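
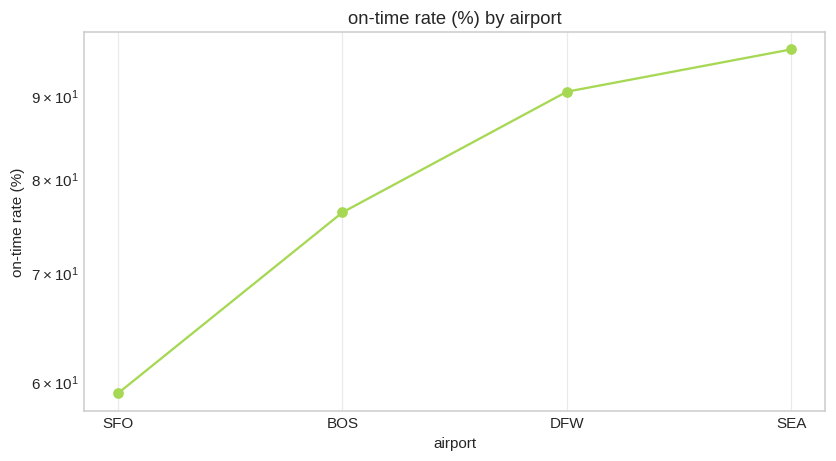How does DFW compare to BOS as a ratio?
DFW ≈ 90, BOS ≈ 75; 90/75 ≈ 1.2.

≈ 1.2×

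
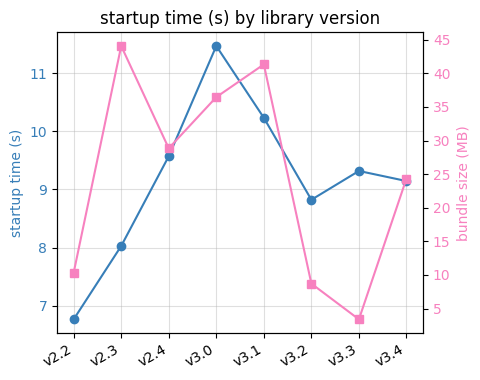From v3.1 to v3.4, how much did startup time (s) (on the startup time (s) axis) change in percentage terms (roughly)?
v3.1 ≈ 10.0, v3.4 ≈ 9.0; (9.0 − 10.0) / 10.0 ≈ -10%.

≈ -10%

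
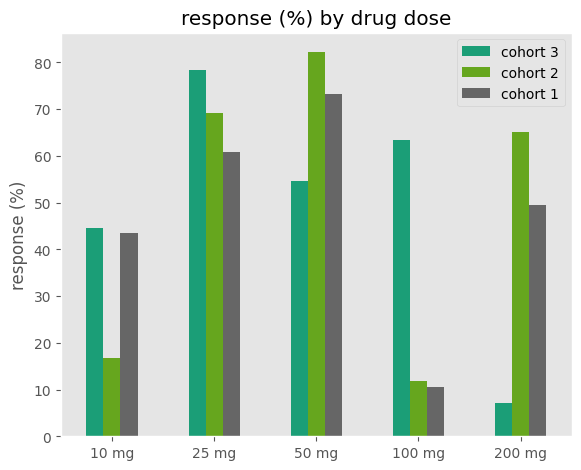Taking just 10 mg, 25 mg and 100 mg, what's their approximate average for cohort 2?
(20 + 70 + 10) / 3 ≈ 33.

≈ 33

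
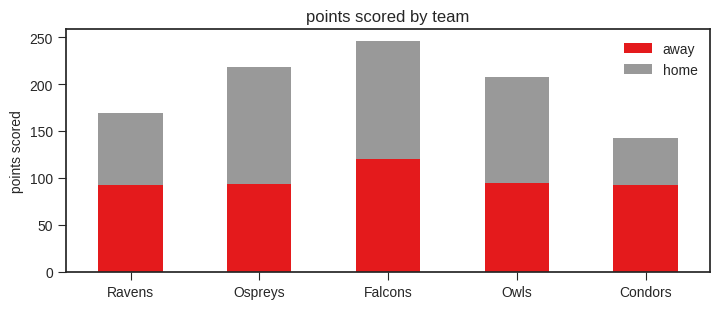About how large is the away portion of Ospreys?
≈ 100

away top ≈ 100, bottom ≈ 0; segment ≈ 100.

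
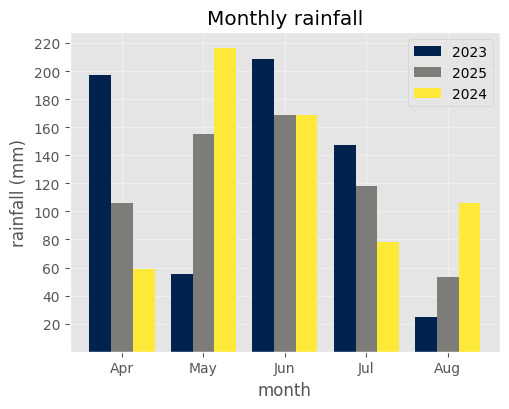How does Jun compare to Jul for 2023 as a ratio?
Jun ≈ 200, Jul ≈ 140; 200/140 ≈ 1.43.

≈ 1.43×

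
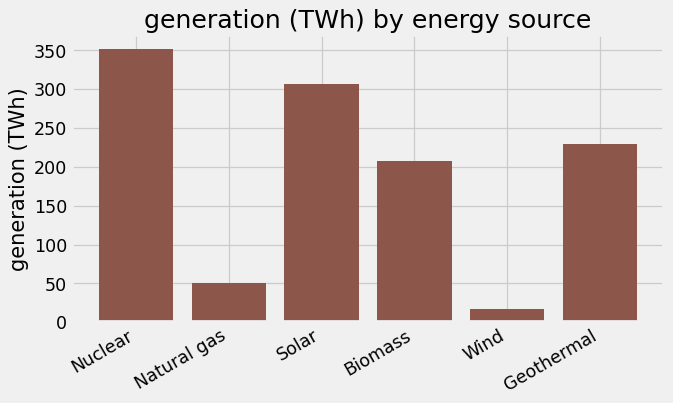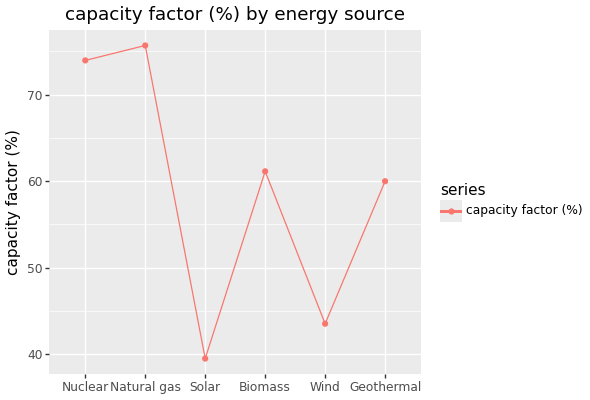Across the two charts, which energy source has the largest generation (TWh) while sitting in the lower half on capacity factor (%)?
Solar

Chart 2 median capacity factor (%) ≈ 60; below-median energy sources: Solar, Wind, Geothermal. Among those, Solar has the highest generation (TWh) (≈ 300).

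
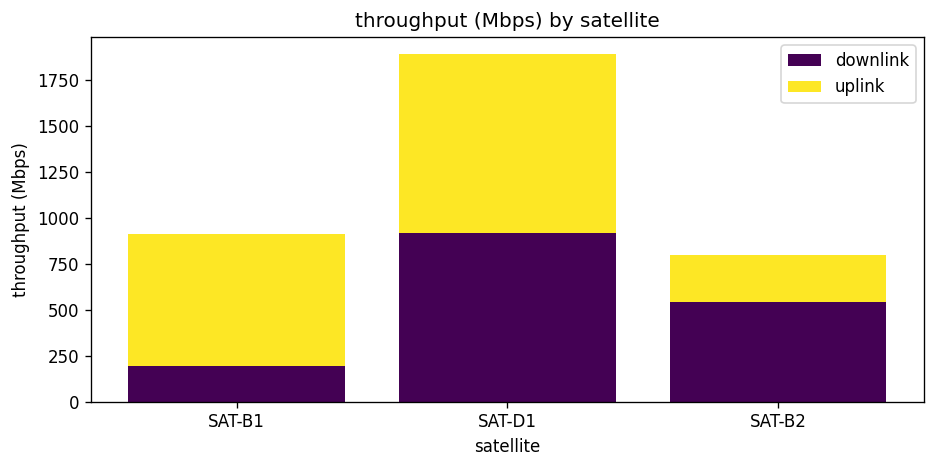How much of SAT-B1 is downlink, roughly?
≈ 200

downlink top ≈ 200, bottom ≈ 0; segment ≈ 200.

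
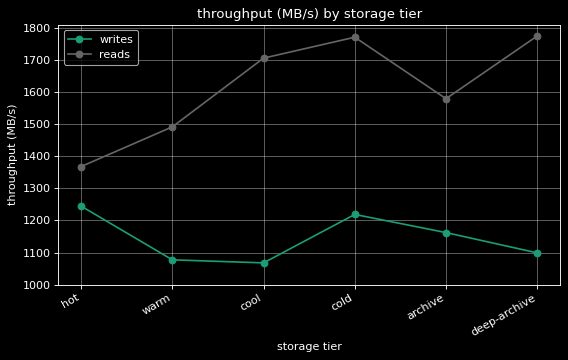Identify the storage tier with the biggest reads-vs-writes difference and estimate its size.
deep-archive, ≈ 700 MB/s

deep-archive: reads ≈ 1800, writes ≈ 1100 → gap ≈ 700. Next-largest (cool) is only ≈ 600.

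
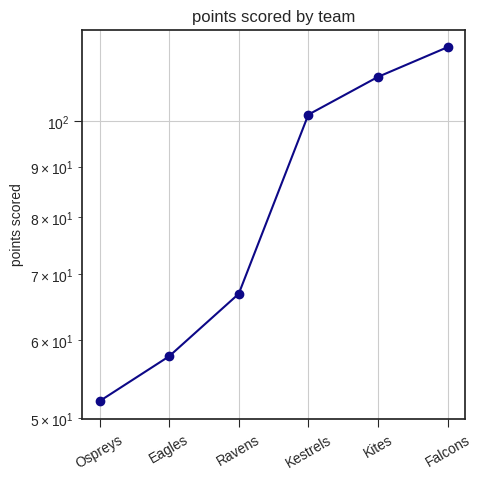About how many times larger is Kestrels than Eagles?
Kestrels ≈ 100, Eagles ≈ 60; 100/60 ≈ 1.67.

≈ 1.67×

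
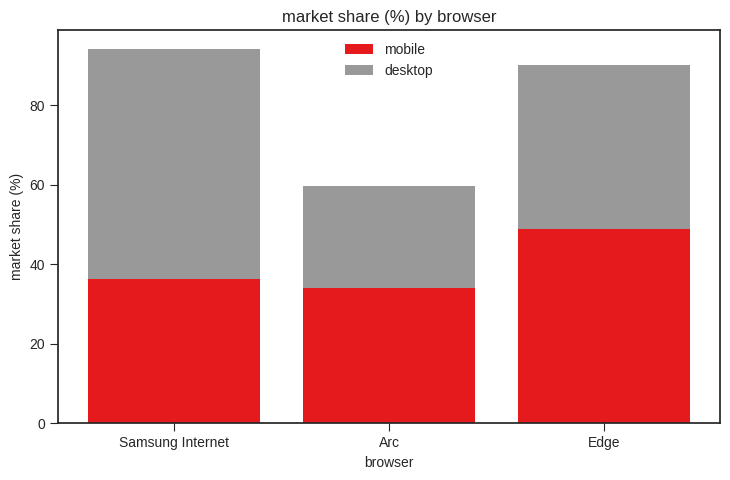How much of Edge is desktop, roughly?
≈ 40

desktop top ≈ 90, bottom ≈ 50; segment ≈ 40.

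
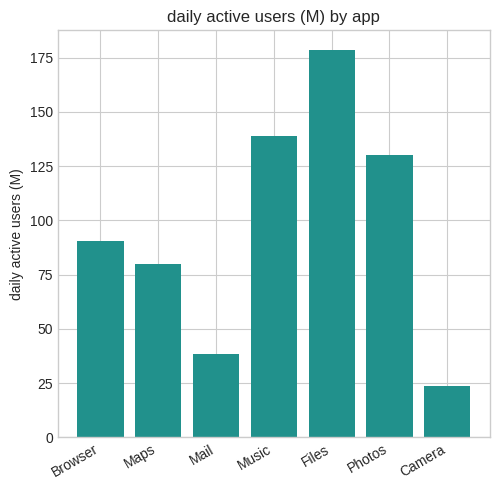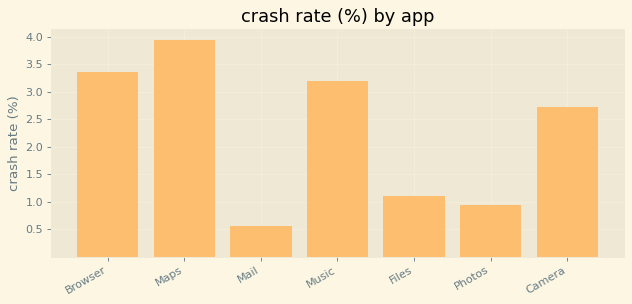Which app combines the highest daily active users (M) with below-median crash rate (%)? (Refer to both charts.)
Chart 2 median crash rate (%) ≈ 2.5; below-median apps: Mail, Files, Photos. Among those, Files has the highest daily active users (M) (≈ 180).

Files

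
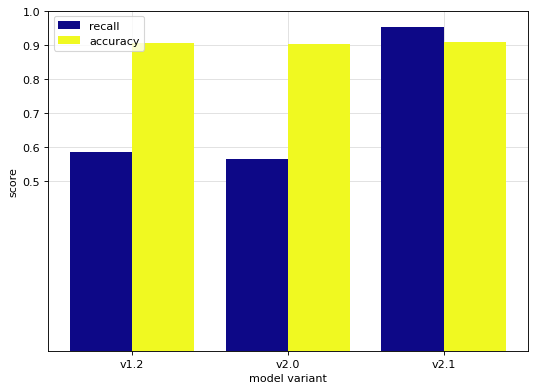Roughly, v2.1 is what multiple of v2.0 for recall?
v2.1 ≈ 1.0, v2.0 ≈ 0.6; 1.0/0.6 ≈ 1.67.

≈ 1.67×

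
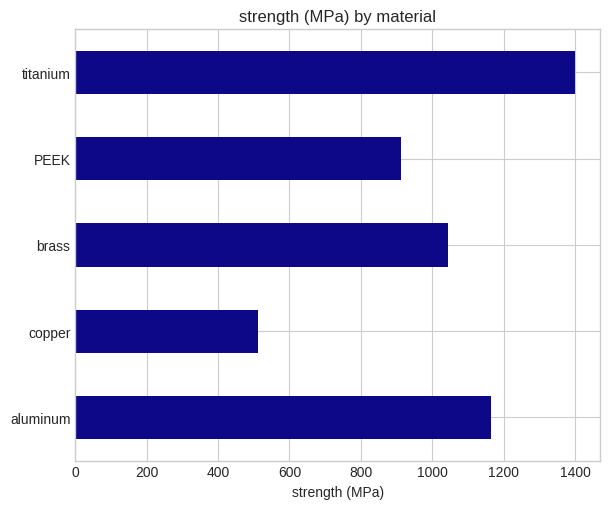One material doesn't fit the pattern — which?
copper

copper ≈ 600; the rest sit between ≈ 1000 and ≈ 1400.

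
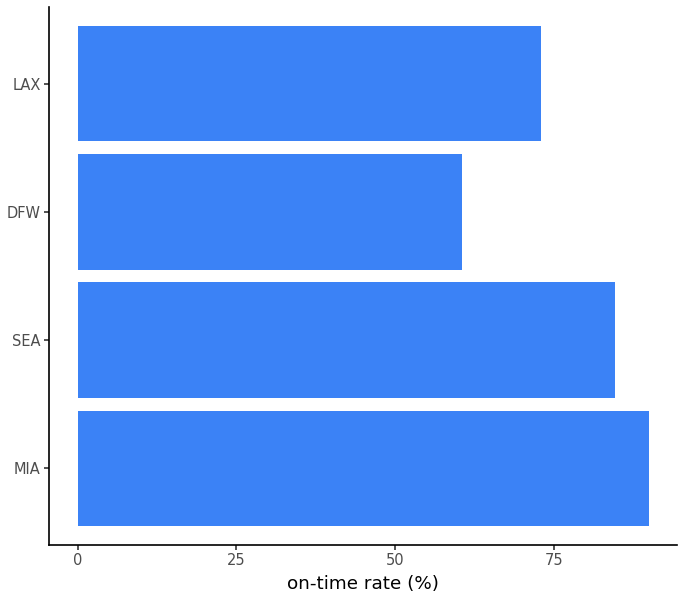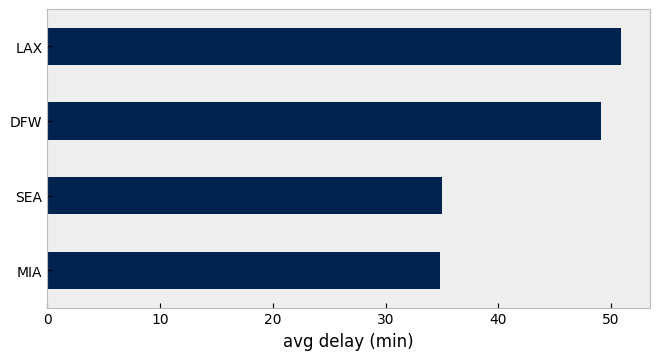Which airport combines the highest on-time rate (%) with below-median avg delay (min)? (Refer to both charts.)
Chart 2 median avg delay (min) ≈ 40; below-median airports: MIA, SEA. Among those, MIA has the highest on-time rate (%) (≈ 90).

MIA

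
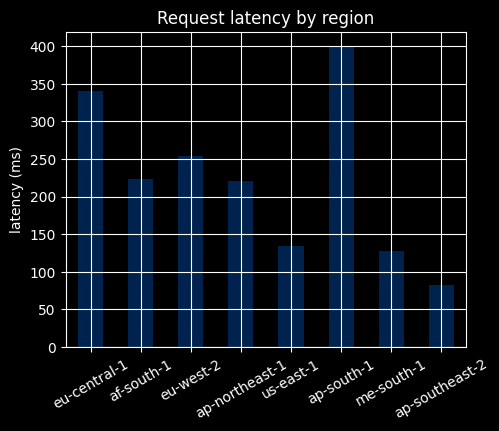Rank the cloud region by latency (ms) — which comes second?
Top 3: ap-south-1 ≈ 400, eu-central-1 ≈ 350, eu-west-2 ≈ 250.

eu-central-1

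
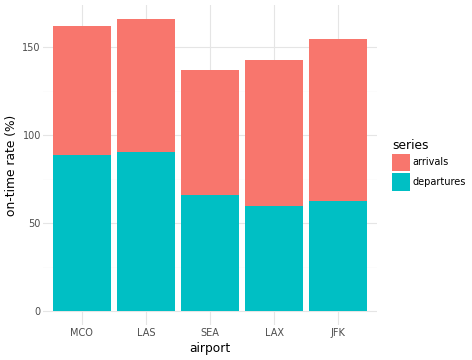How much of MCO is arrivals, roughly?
≈ 80

arrivals top ≈ 160, bottom ≈ 80; segment ≈ 80.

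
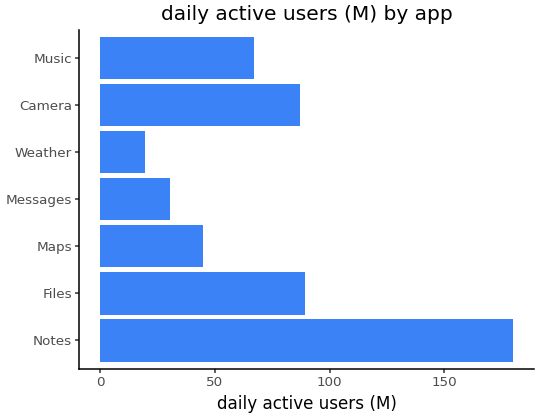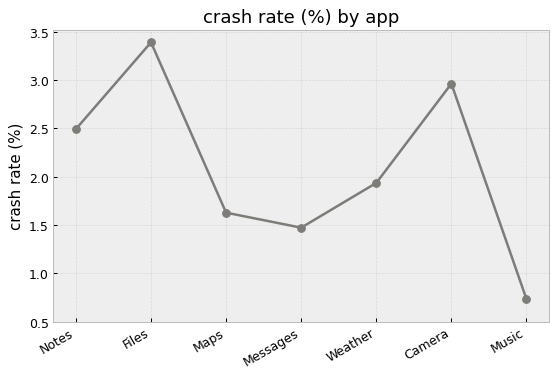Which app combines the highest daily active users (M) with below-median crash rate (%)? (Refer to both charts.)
Music

Chart 2 median crash rate (%) ≈ 2; below-median apps: Maps, Messages, Music. Among those, Music has the highest daily active users (M) (≈ 60).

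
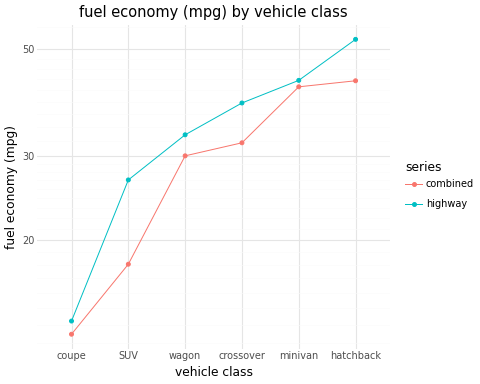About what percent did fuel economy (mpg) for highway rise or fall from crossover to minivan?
crossover ≈ 40, minivan ≈ 45; (45 − 40) / 40 ≈ +12.5%.

≈ +12.5%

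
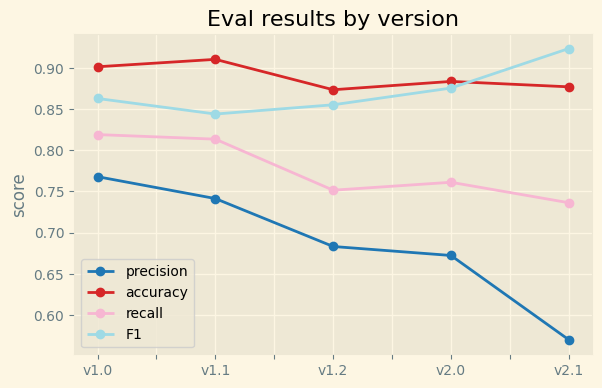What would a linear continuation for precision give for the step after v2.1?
≈ 0.475

Last three: 0.70, 0.65, 0.55 → slope ≈ -0.075/step → next ≈ 0.475.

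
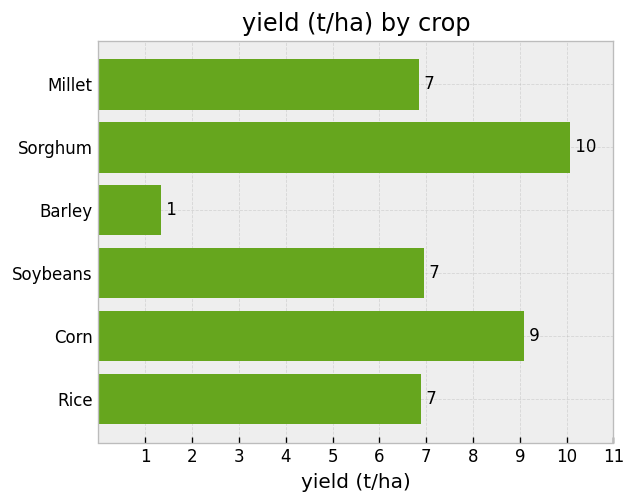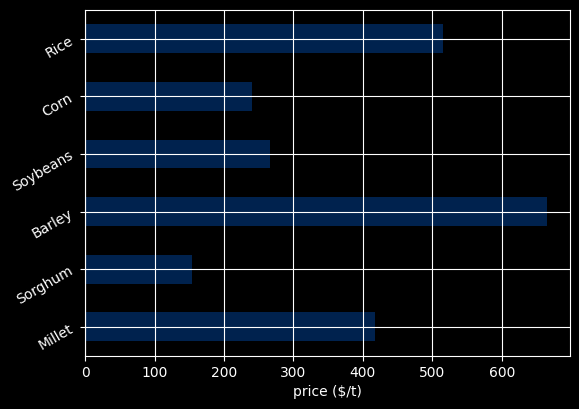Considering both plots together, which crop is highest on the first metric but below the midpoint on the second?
Sorghum

Chart 2 median price ($/t) ≈ 300; below-median crops: Sorghum, Soybeans, Corn. Among those, Sorghum has the highest yield (t/ha) (≈ 10).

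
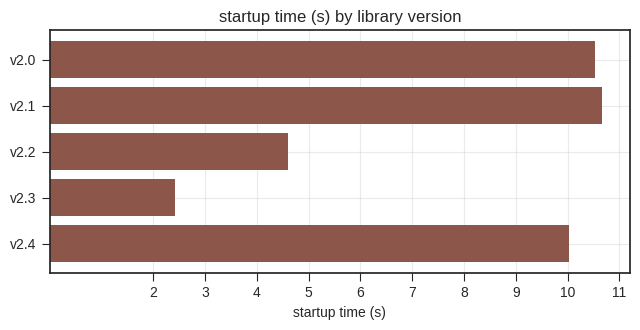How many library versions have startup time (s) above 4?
4

Above 4: v2.0, v2.1, v2.2, v2.4.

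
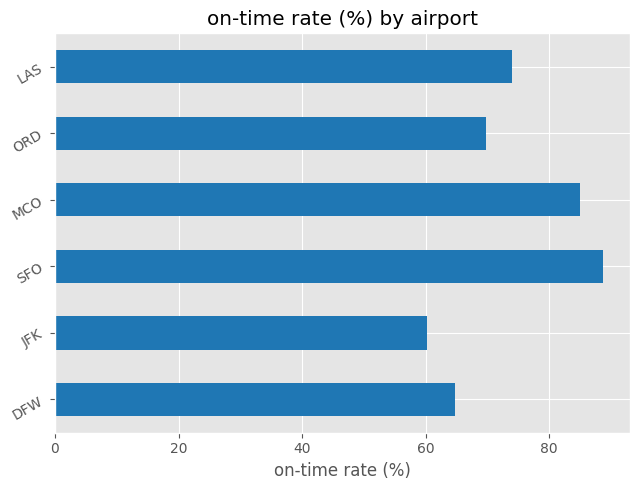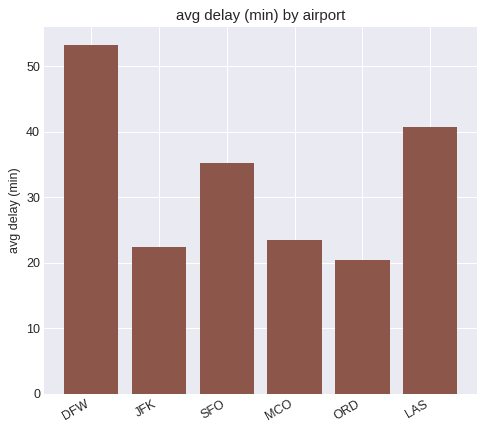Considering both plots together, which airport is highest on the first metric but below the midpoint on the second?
MCO

Chart 2 median avg delay (min) ≈ 30; below-median airports: JFK, MCO, ORD. Among those, MCO has the highest on-time rate (%) (≈ 80).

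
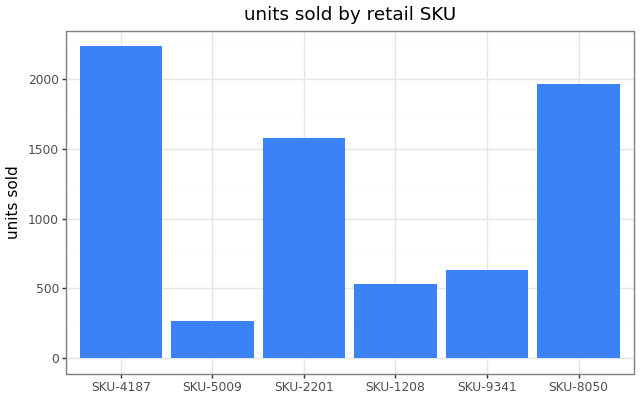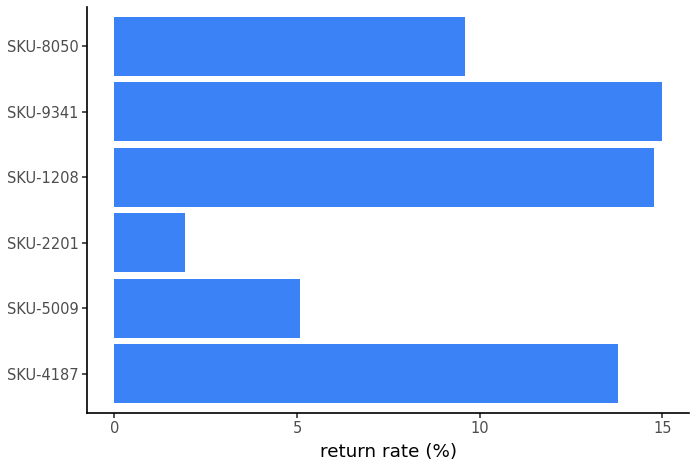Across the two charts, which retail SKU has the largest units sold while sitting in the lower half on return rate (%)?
Chart 2 median return rate (%) ≈ 12; below-median retail SKUs: SKU-5009, SKU-2201, SKU-8050. Among those, SKU-8050 has the highest units sold (≈ 2000).

SKU-8050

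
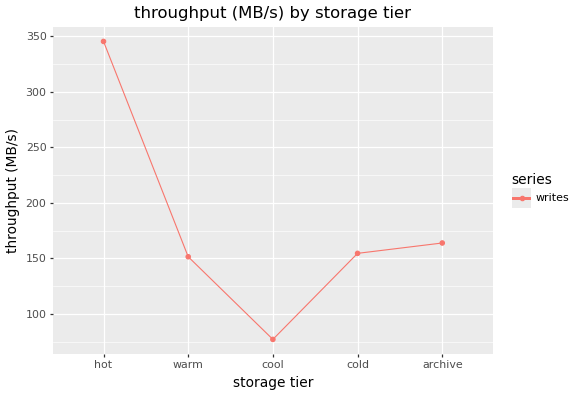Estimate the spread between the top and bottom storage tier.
≈ 275

Max hot ≈ 350, min cool ≈ 75; range ≈ 275.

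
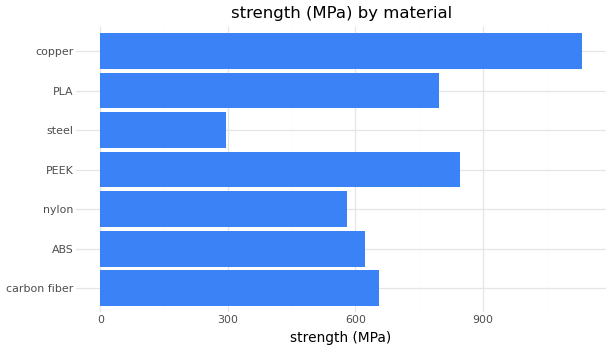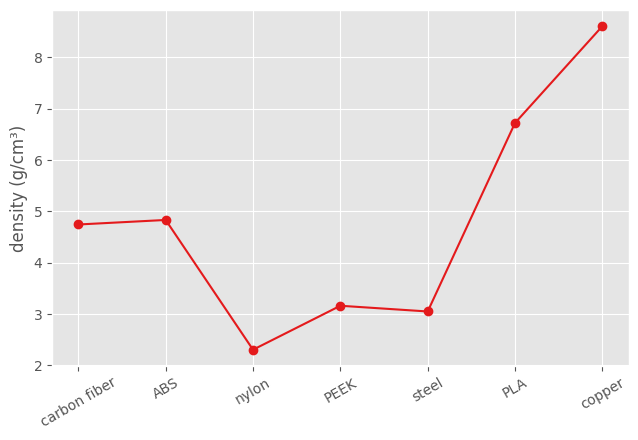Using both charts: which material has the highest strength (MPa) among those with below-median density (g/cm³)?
PEEK

Chart 2 median density (g/cm³) ≈ 5; below-median materials: nylon, PEEK, steel. Among those, PEEK has the highest strength (MPa) (≈ 800).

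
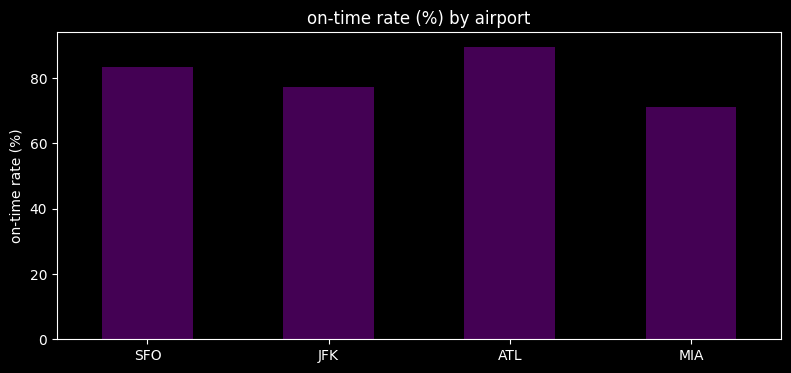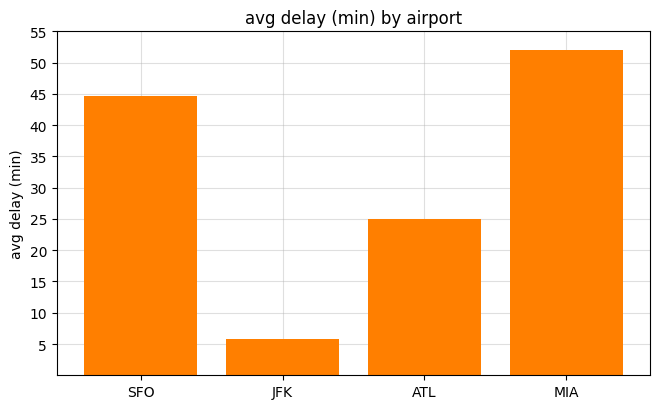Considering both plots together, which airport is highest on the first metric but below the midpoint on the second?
ATL

Chart 2 median avg delay (min) ≈ 35; below-median airports: JFK, ATL. Among those, ATL has the highest on-time rate (%) (≈ 90).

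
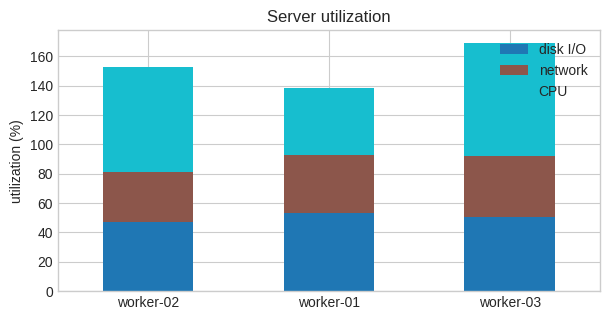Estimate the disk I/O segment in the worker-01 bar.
≈ 60

disk I/O top ≈ 60, bottom ≈ 0; segment ≈ 60.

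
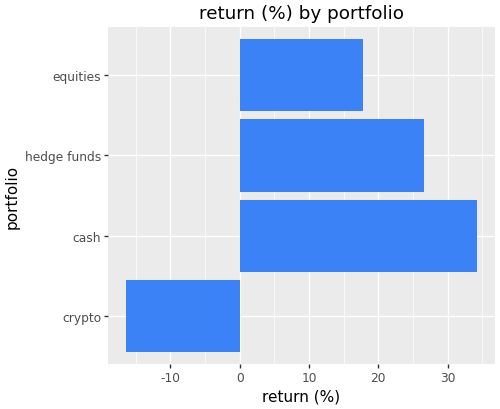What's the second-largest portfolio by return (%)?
hedge funds

Top 3: cash ≈ 35, hedge funds ≈ 25, equities ≈ 20.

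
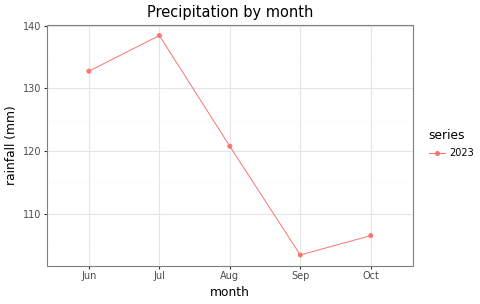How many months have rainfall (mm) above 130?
Above 130: Jun, Jul.

2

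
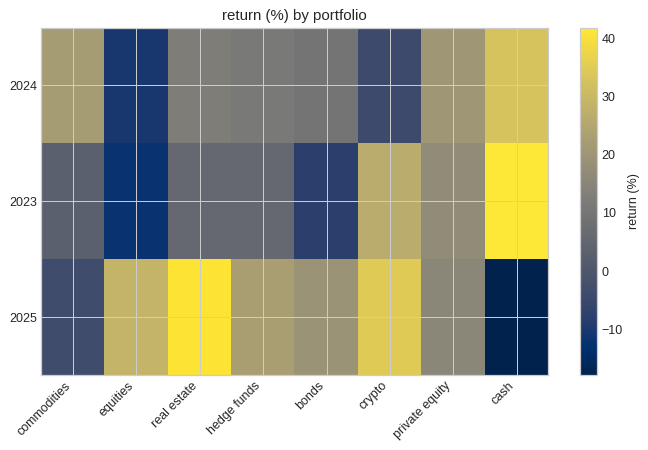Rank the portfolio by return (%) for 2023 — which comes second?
crypto

Top 3 for 2023: cash ≈ 40, crypto ≈ 25, private equity ≈ 15.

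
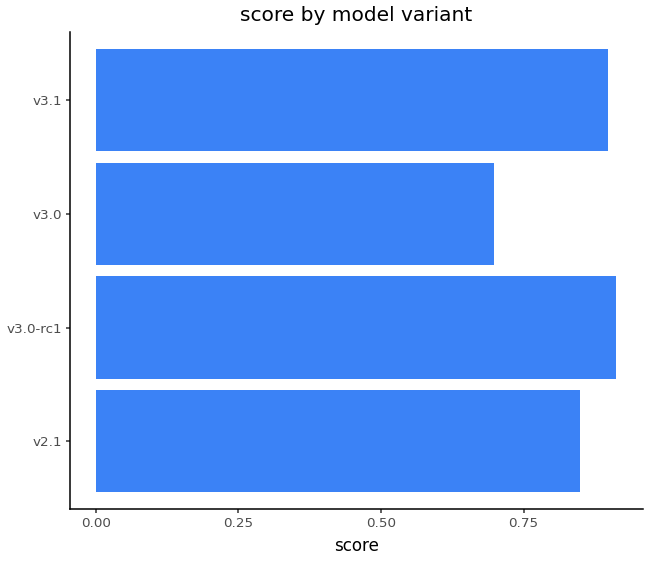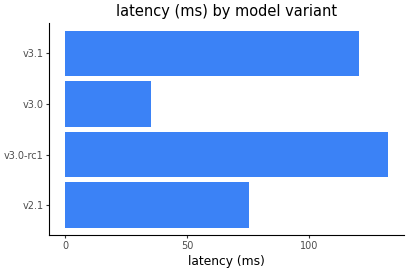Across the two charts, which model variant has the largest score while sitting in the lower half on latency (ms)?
v2.1

Chart 2 median latency (ms) ≈ 100; below-median model variants: v2.1, v3.0. Among those, v2.1 has the highest score (≈ 0.8).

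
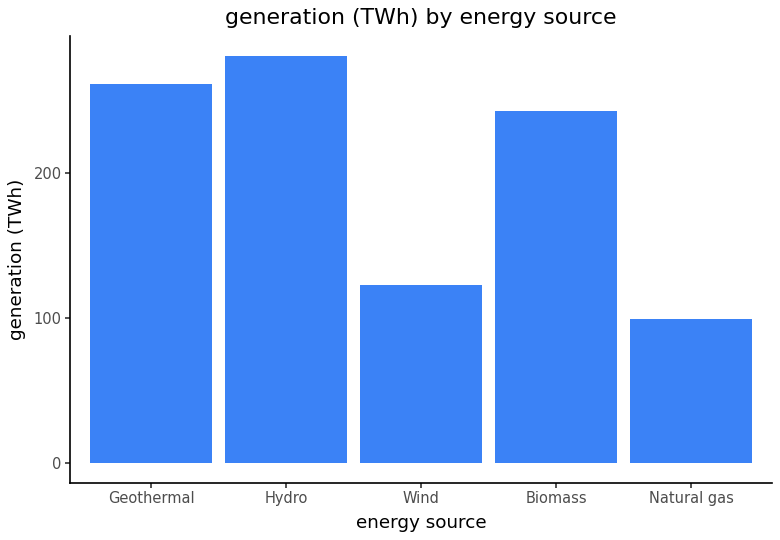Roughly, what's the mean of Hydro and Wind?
≈ 200

(275 + 125) / 2 ≈ 200.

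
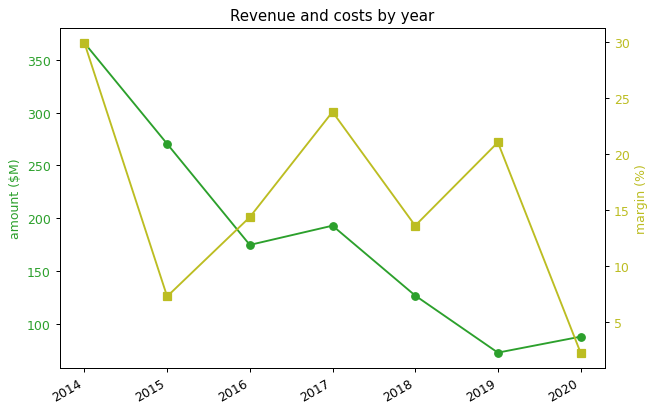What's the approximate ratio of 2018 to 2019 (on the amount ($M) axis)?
≈ 1.67×

2018 ≈ 125, 2019 ≈ 75; 125/75 ≈ 1.67.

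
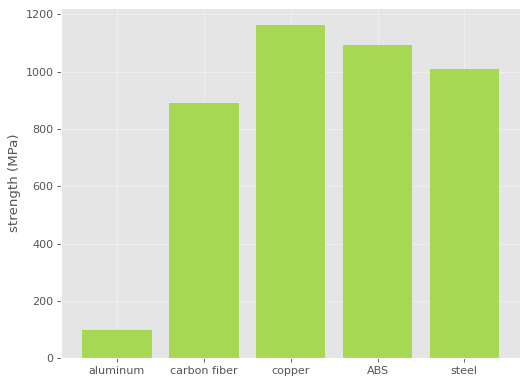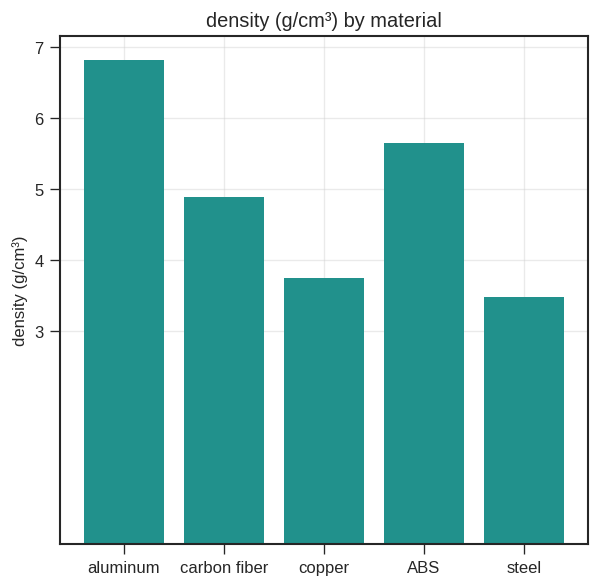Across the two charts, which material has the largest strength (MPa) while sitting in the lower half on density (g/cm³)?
Chart 2 median density (g/cm³) ≈ 5; below-median materials: copper, steel. Among those, copper has the highest strength (MPa) (≈ 1200).

copper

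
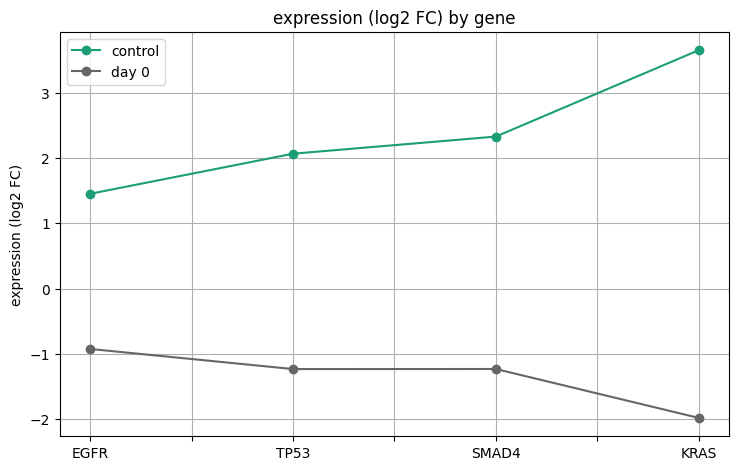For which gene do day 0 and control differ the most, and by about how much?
KRAS: day 0 ≈ -2.0, control ≈ 3.5 → gap ≈ 5.5. Next-largest (SMAD4) is only ≈ 3.5.

KRAS, ≈ 5.5 log2 FC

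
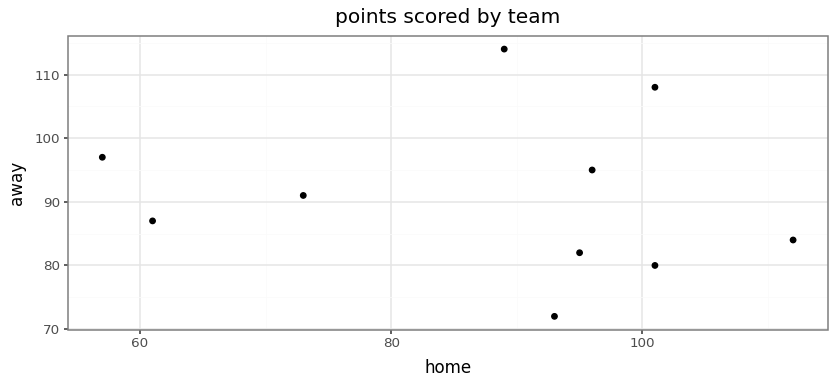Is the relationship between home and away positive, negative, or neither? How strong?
no clear correlation

Points are roughly uncorrelated; weak (|r| ≈ 0.1).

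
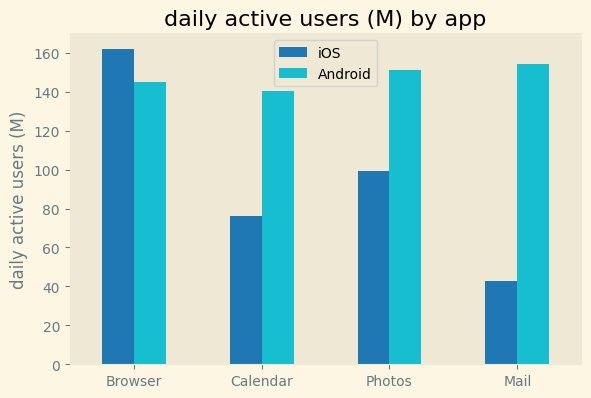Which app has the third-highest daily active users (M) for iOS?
Top 4 for iOS: Browser ≈ 160, Photos ≈ 100, Calendar ≈ 80, Mail ≈ 40.

Calendar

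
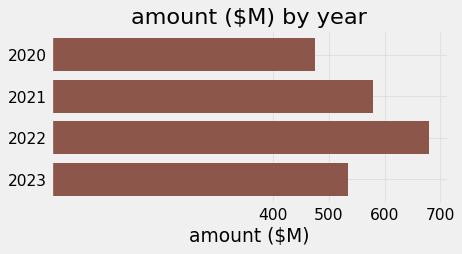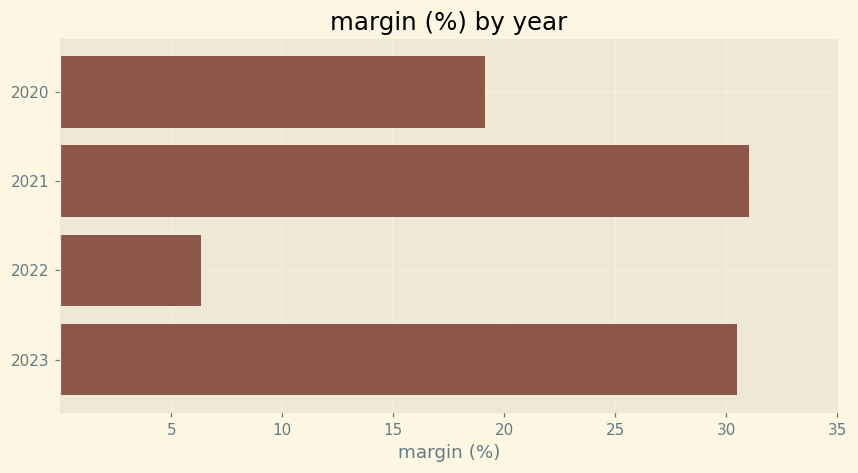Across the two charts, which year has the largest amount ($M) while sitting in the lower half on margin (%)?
Chart 2 median margin (%) ≈ 25; below-median years: 2020, 2022. Among those, 2022 has the highest amount ($M) (≈ 700).

2022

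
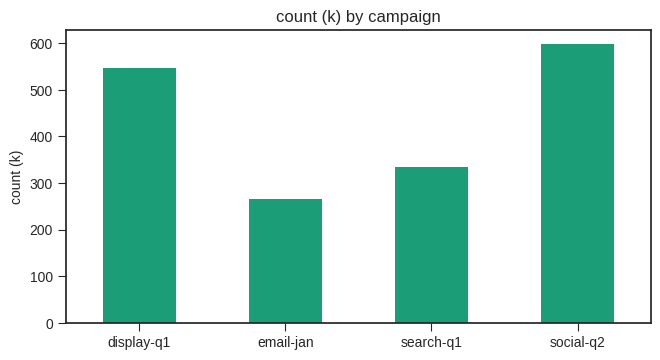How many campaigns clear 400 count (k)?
2

Above 400: display-q1, social-q2.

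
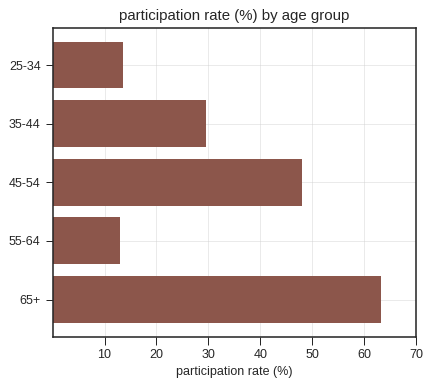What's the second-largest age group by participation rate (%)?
45-54

Top 3: 65+ ≈ 60, 45-54 ≈ 50, 35-44 ≈ 30.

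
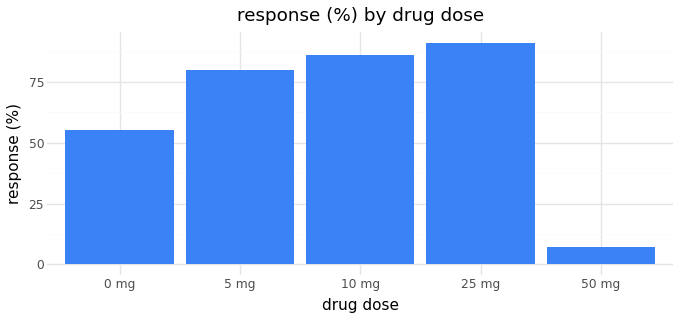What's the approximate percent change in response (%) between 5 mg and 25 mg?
≈ +12.5%

5 mg ≈ 80, 25 mg ≈ 90; (90 − 80) / 80 ≈ +12.5%.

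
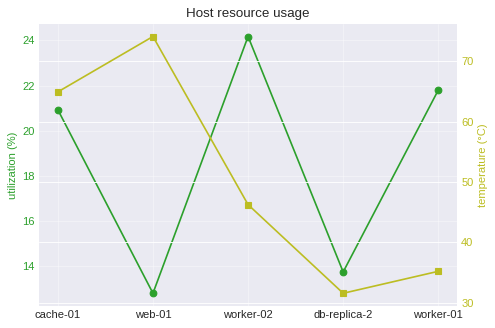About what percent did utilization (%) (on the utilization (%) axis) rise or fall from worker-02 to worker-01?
worker-02 ≈ 24, worker-01 ≈ 22; (22 − 24) / 24 ≈ -8.3%.

≈ -8.3%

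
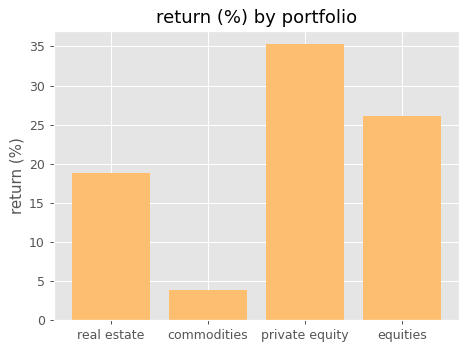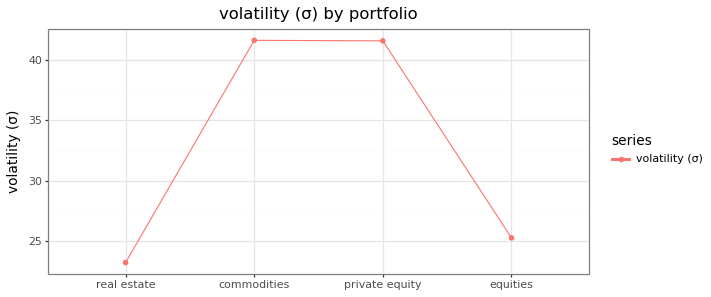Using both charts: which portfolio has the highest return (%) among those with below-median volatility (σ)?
Chart 2 median volatility (σ) ≈ 35; below-median portfolios: real estate, equities. Among those, equities has the highest return (%) (≈ 25).

equities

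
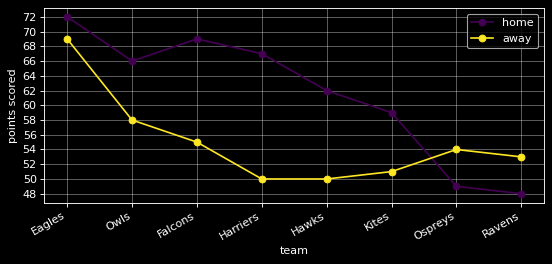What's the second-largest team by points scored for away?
Owls

Top 3 for away: Eagles ≈ 68, Owls ≈ 58, Falcons ≈ 56.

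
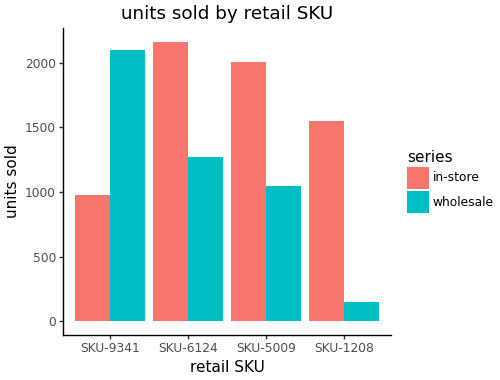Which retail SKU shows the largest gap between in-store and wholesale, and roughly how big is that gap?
SKU-1208: in-store ≈ 1600, wholesale ≈ 200 → gap ≈ 1400. Next-largest (SKU-9341) is only ≈ 1000.

SKU-1208, ≈ 1400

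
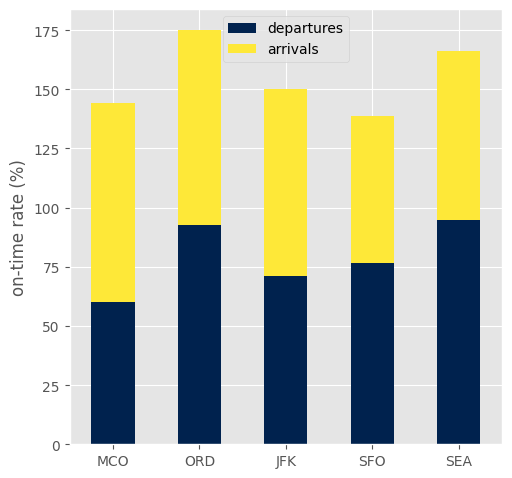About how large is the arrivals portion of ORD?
≈ 80

arrivals top ≈ 180, bottom ≈ 100; segment ≈ 80.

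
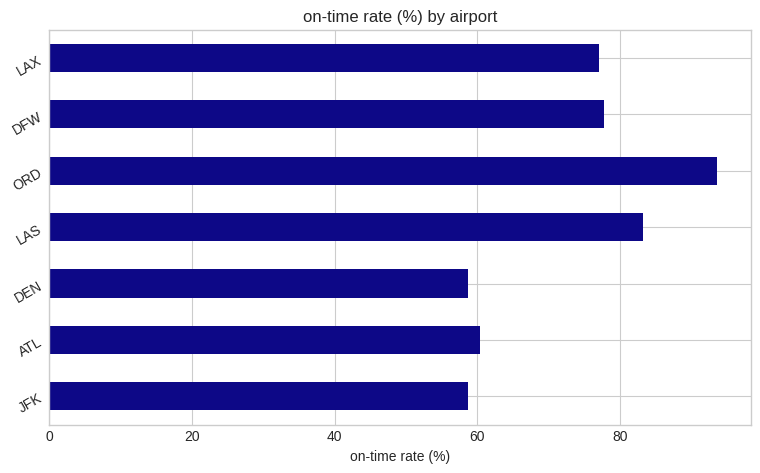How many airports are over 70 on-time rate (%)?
4

Above 70: LAS, ORD, DFW, LAX.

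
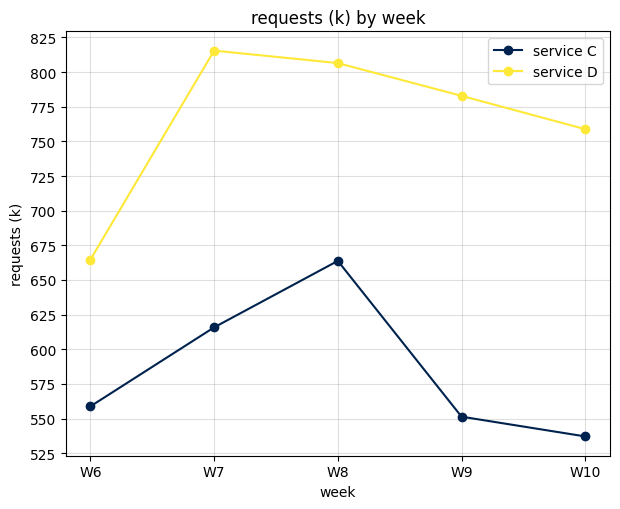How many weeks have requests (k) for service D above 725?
Above 725: W7, W8, W9, W10.

4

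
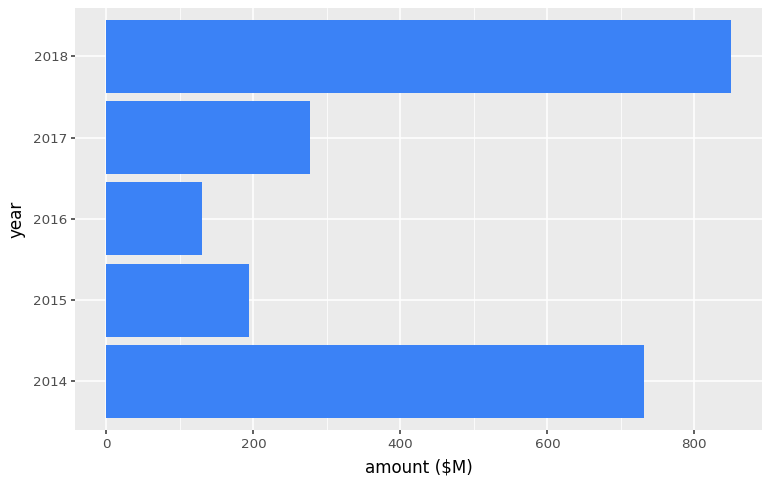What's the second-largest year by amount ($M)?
2014

Top 3: 2018 ≈ 900, 2014 ≈ 700, 2017 ≈ 300.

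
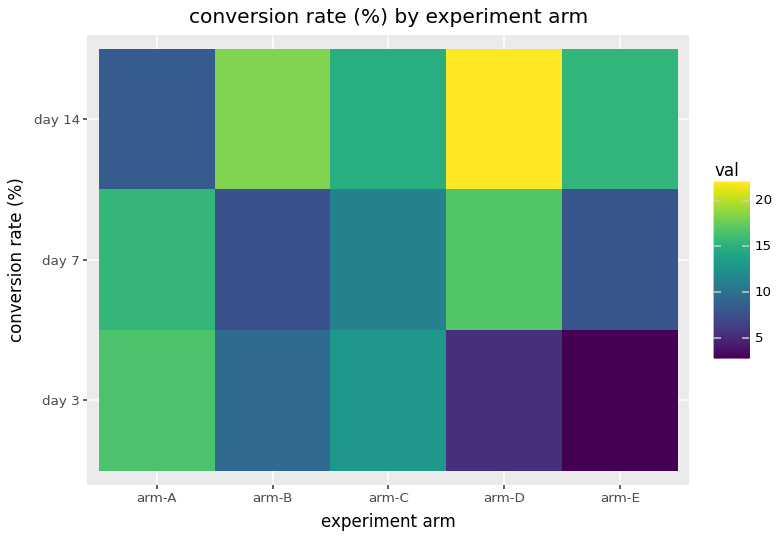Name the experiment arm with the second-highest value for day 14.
arm-B

Top 3 for day 14: arm-D ≈ 22, arm-B ≈ 18, arm-E ≈ 16.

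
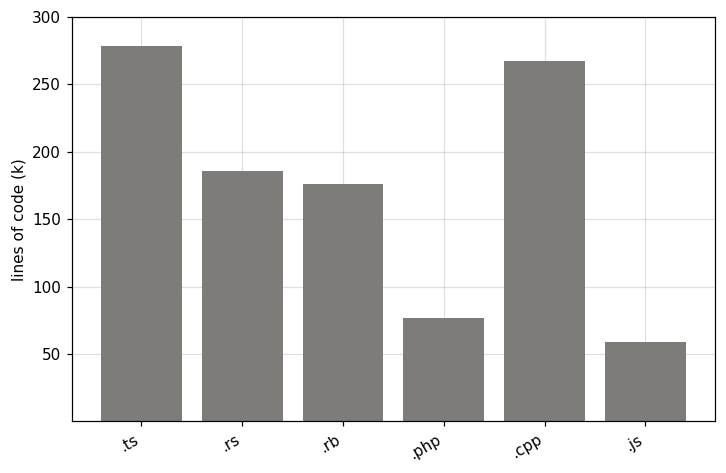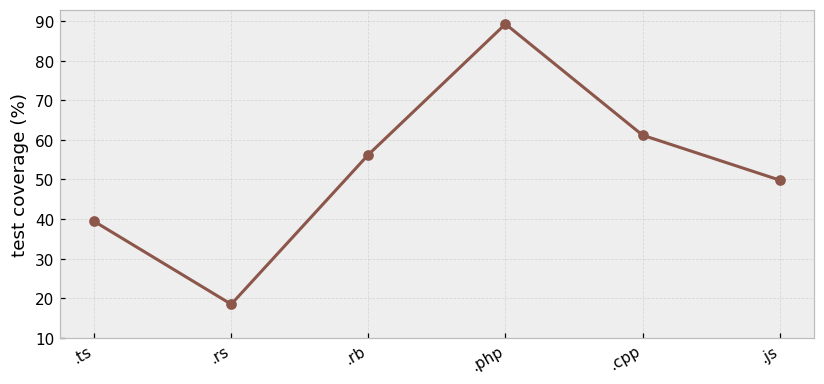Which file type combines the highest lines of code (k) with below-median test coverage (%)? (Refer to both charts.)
Chart 2 median test coverage (%) ≈ 50; below-median file types: .ts, .rs, .js. Among those, .ts has the highest lines of code (k) (≈ 300).

.ts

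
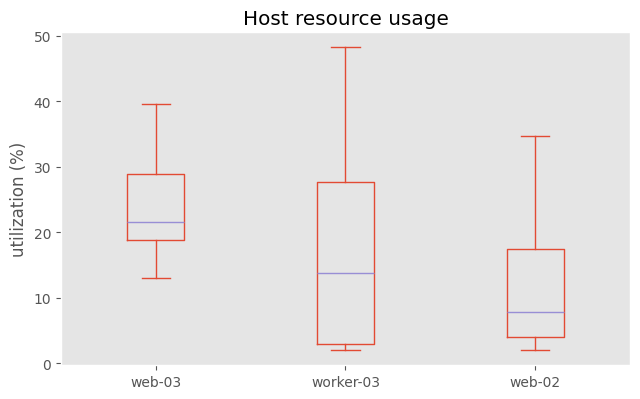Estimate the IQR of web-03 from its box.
Q3 ≈ 28, Q1 ≈ 18; IQR ≈ 10.

≈ 10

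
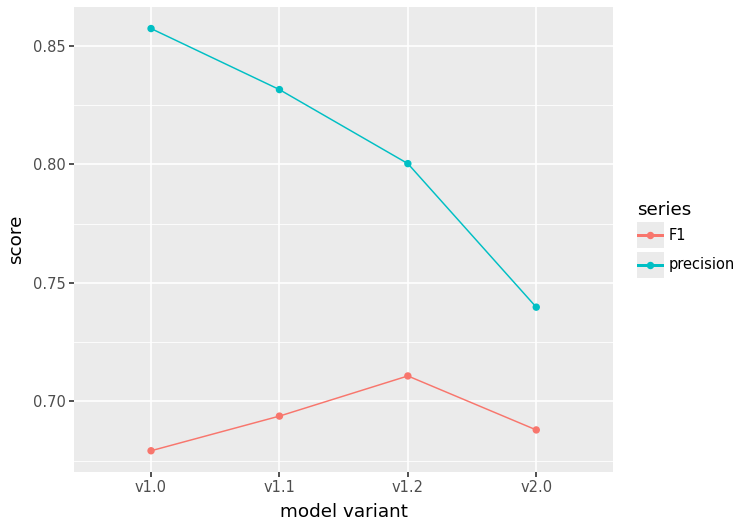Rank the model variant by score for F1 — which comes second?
Top 3 for F1: v1.2 ≈ 0.72, v1.1 ≈ 0.70, v2.0 ≈ 0.68.

v1.1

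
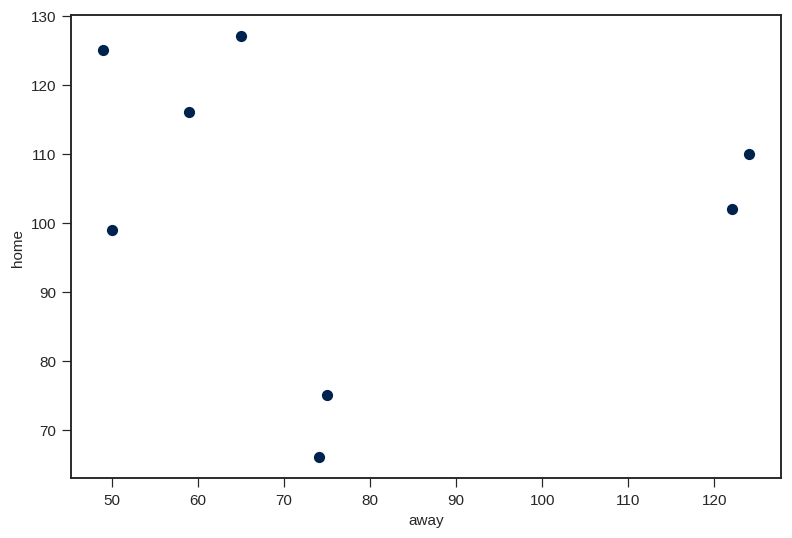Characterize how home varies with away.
no clear correlation

Points are roughly uncorrelated; weak (|r| ≈ 0.1).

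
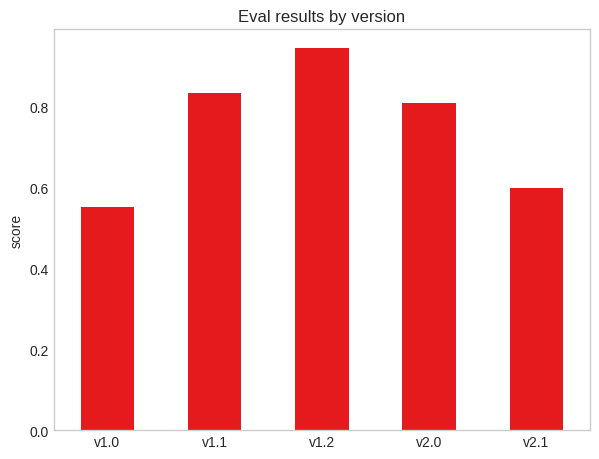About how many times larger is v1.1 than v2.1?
v1.1 ≈ 0.8, v2.1 ≈ 0.6; 0.8/0.6 ≈ 1.33.

≈ 1.33×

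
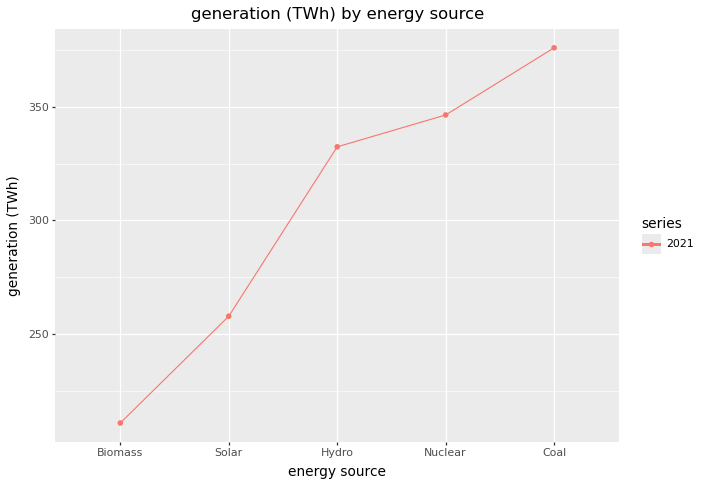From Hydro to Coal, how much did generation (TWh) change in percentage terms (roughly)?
≈ +11.8%

Hydro ≈ 340, Coal ≈ 380; (380 − 340) / 340 ≈ +11.8%.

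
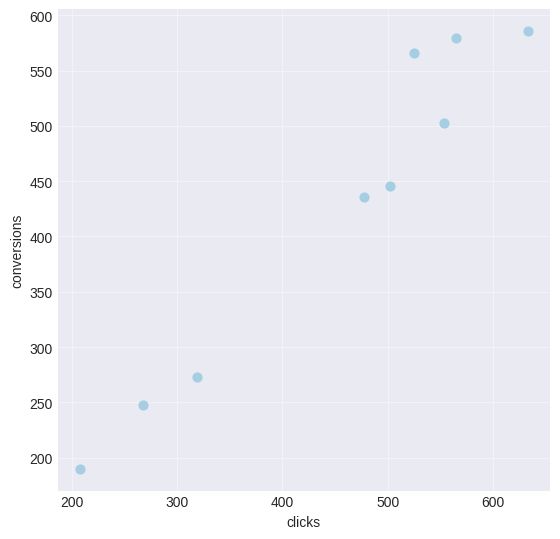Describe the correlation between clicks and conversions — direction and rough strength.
Points are positively correlated; strong (|r| ≈ 1.0).

positive, strong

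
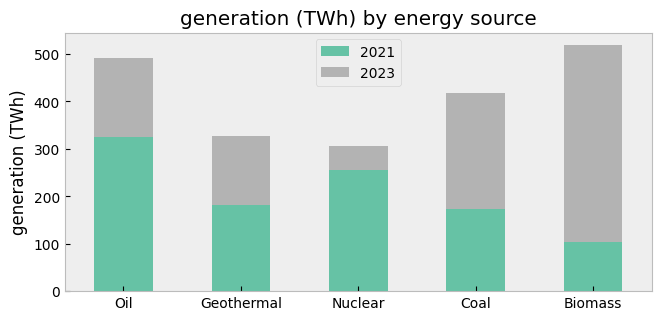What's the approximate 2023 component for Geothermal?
≈ 150

2023 top ≈ 350, bottom ≈ 200; segment ≈ 150.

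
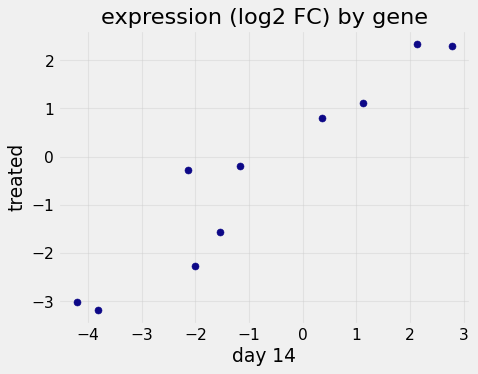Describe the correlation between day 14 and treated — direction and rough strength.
Points are positively correlated; strong (|r| ≈ 1.0).

positive, strong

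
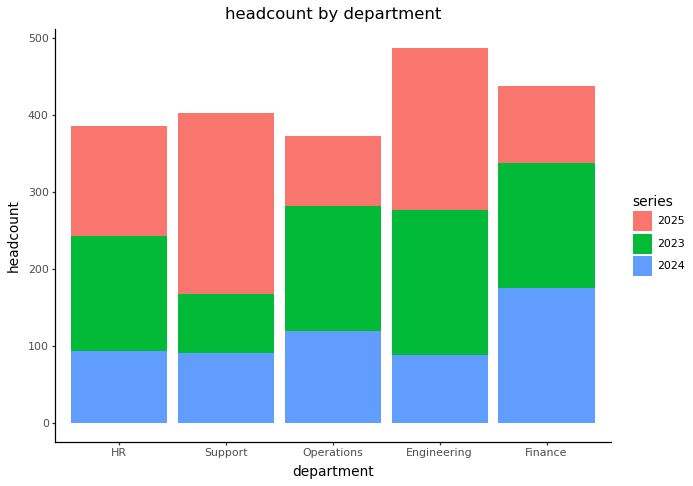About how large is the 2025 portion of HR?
≈ 150

2025 top ≈ 400, bottom ≈ 250; segment ≈ 150.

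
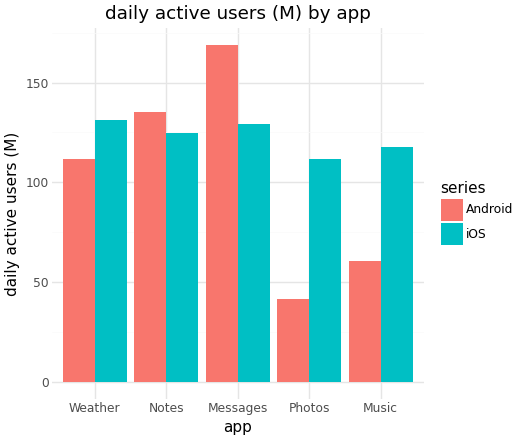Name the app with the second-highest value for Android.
Notes

Top 3 for Android: Messages ≈ 160, Notes ≈ 140, Weather ≈ 120.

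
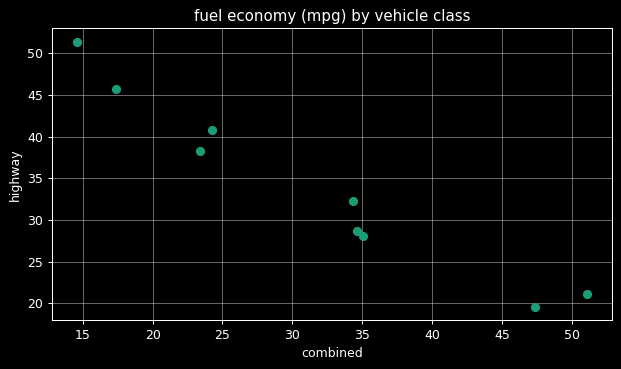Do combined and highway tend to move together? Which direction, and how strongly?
Points are negatively correlated; strong (|r| ≈ 1.0).

negative, strong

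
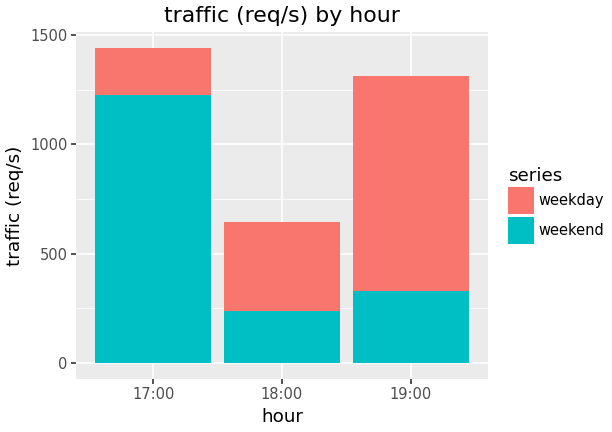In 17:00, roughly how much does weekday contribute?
≈ 200

weekday top ≈ 1400, bottom ≈ 1200; segment ≈ 200.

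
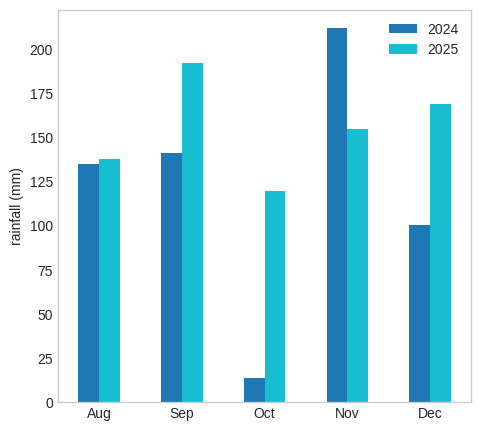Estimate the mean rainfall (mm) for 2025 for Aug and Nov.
≈ 150

(140 + 160) / 2 ≈ 150.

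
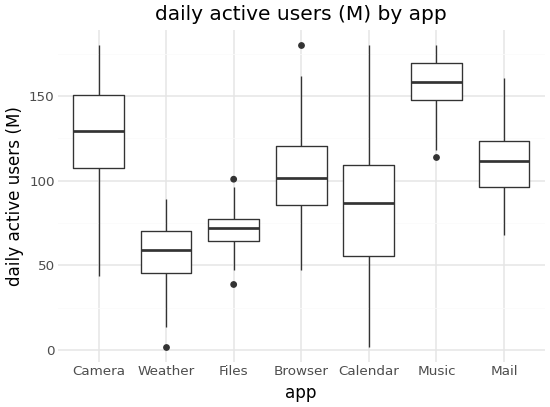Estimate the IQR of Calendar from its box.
Q3 ≈ 110, Q1 ≈ 60; IQR ≈ 50.

≈ 50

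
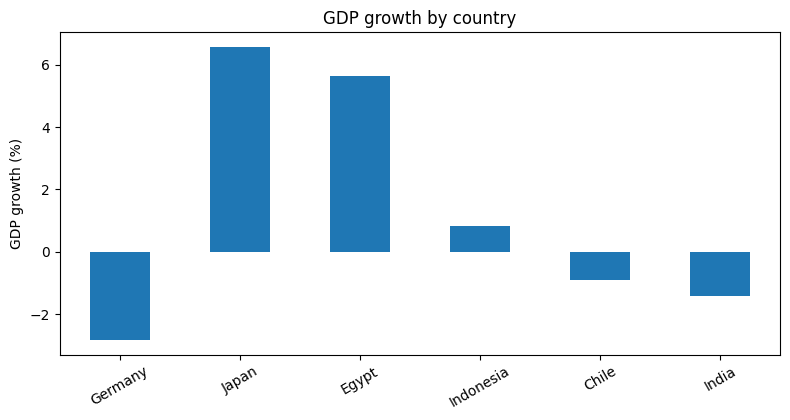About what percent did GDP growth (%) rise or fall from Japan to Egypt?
Japan ≈ 7, Egypt ≈ 6; (6 − 7) / 7 ≈ -14.3%.

≈ -14.3%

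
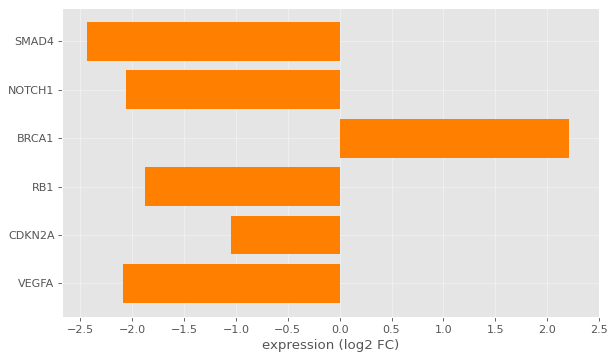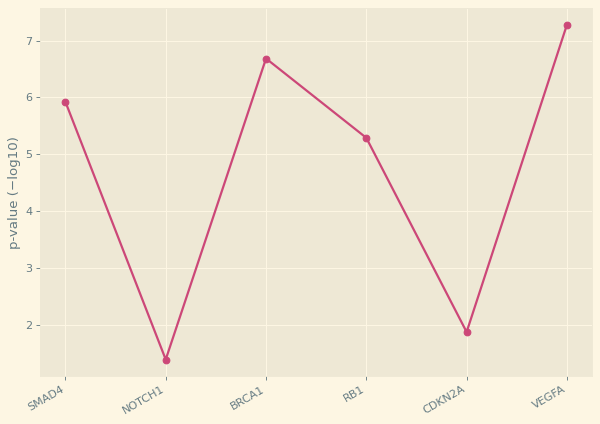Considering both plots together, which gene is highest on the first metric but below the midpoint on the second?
CDKN2A

Chart 2 median p-value (−log10) ≈ 6; below-median genes: NOTCH1, RB1, CDKN2A. Among those, CDKN2A has the highest expression (log2 FC) (≈ -1).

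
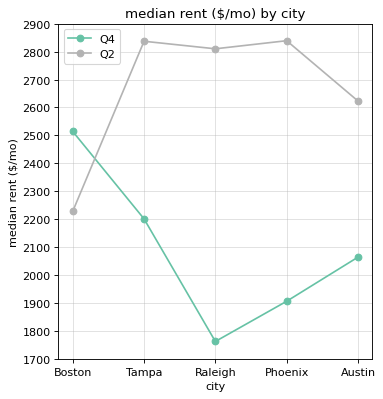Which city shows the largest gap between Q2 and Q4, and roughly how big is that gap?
Raleigh: Q2 ≈ 2800, Q4 ≈ 1800 → gap ≈ 1000. Next-largest (Phoenix) is only ≈ 900.

Raleigh, ≈ 1000 $/mo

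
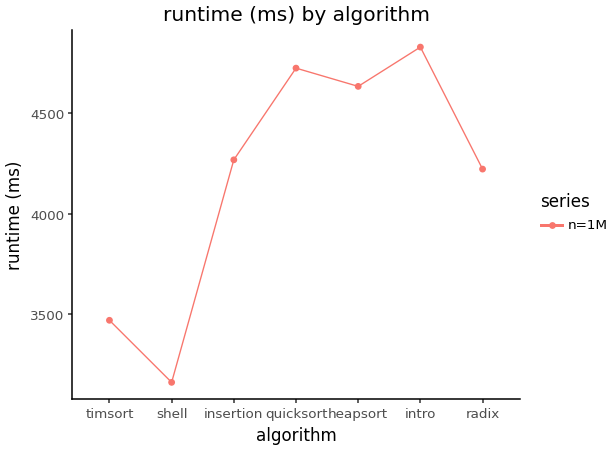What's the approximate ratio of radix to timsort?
radix ≈ 4200, timsort ≈ 3400; 4200/3400 ≈ 1.24.

≈ 1.24×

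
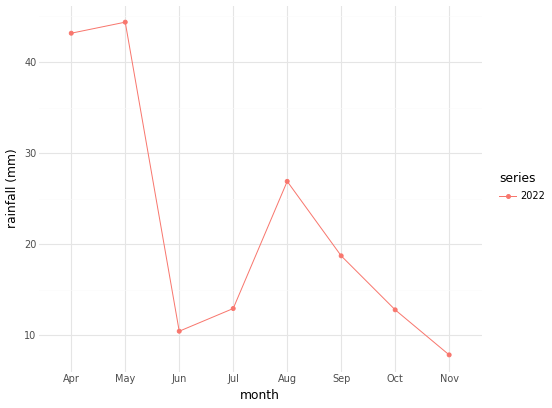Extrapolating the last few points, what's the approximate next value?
≈ 5

Last three: 20, 15, 10 → slope ≈ -5/step → next ≈ 5.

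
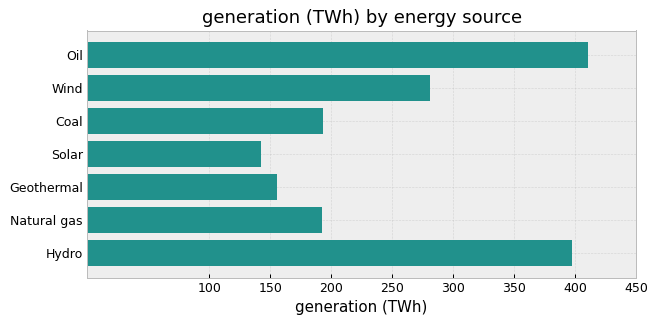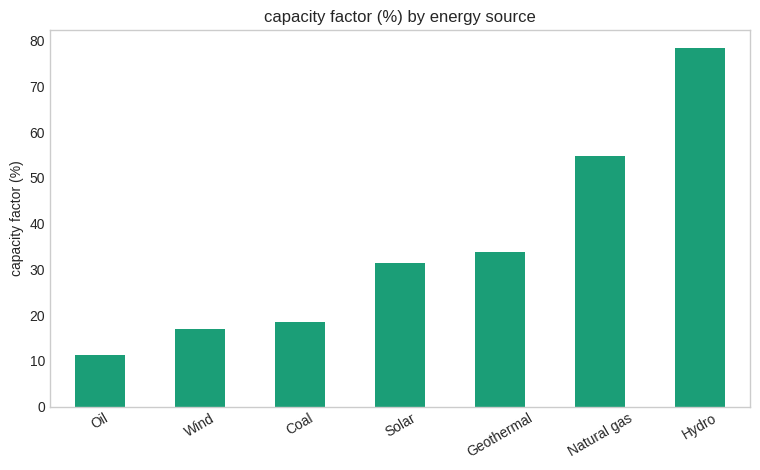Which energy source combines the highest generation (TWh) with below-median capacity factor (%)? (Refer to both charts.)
Oil

Chart 2 median capacity factor (%) ≈ 30; below-median energy sources: Oil, Wind, Coal. Among those, Oil has the highest generation (TWh) (≈ 400).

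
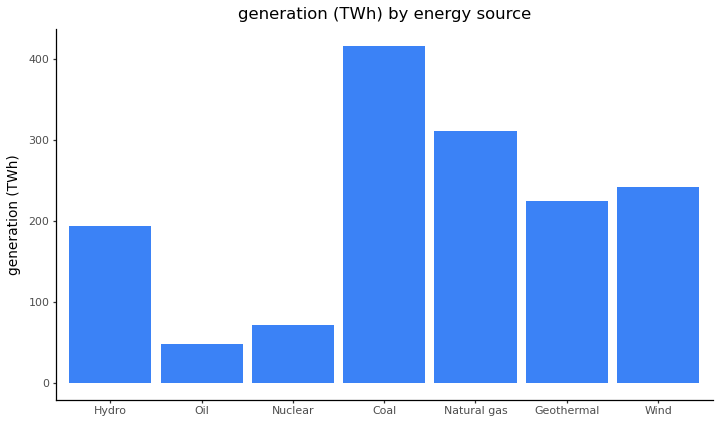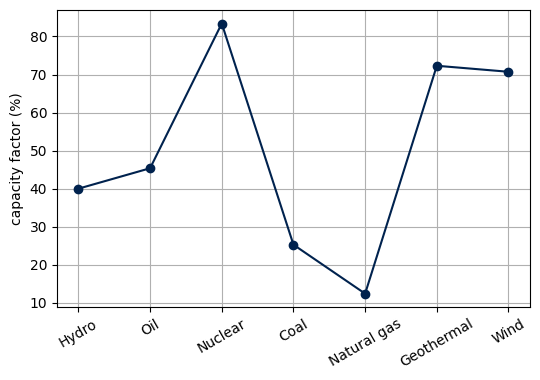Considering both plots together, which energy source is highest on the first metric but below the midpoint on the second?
Chart 2 median capacity factor (%) ≈ 50; below-median energy sources: Hydro, Coal, Natural gas. Among those, Coal has the highest generation (TWh) (≈ 400).

Coal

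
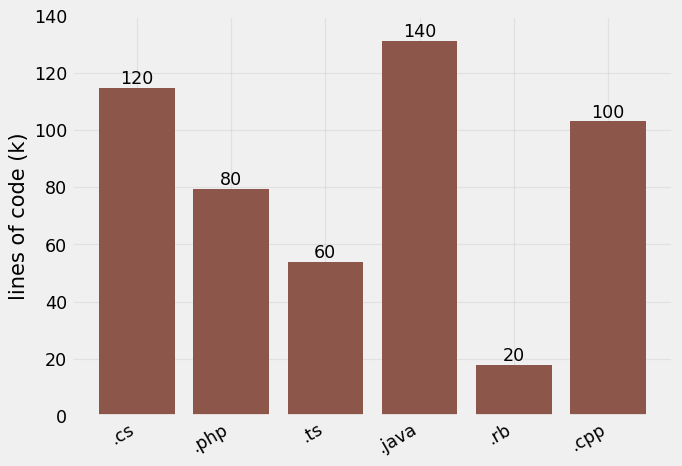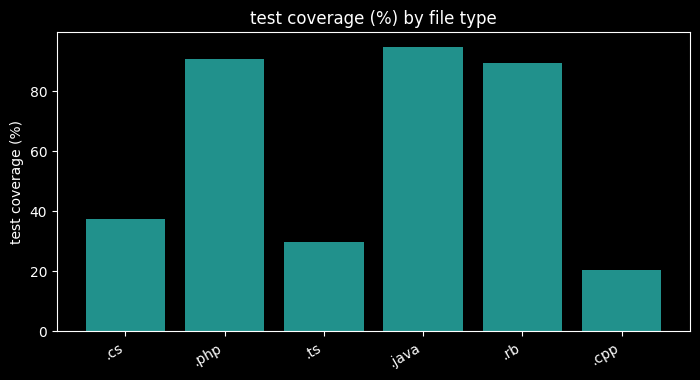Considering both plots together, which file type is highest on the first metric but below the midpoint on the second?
.cs

Chart 2 median test coverage (%) ≈ 60; below-median file types: .cs, .ts, .cpp. Among those, .cs has the highest lines of code (k) (≈ 120).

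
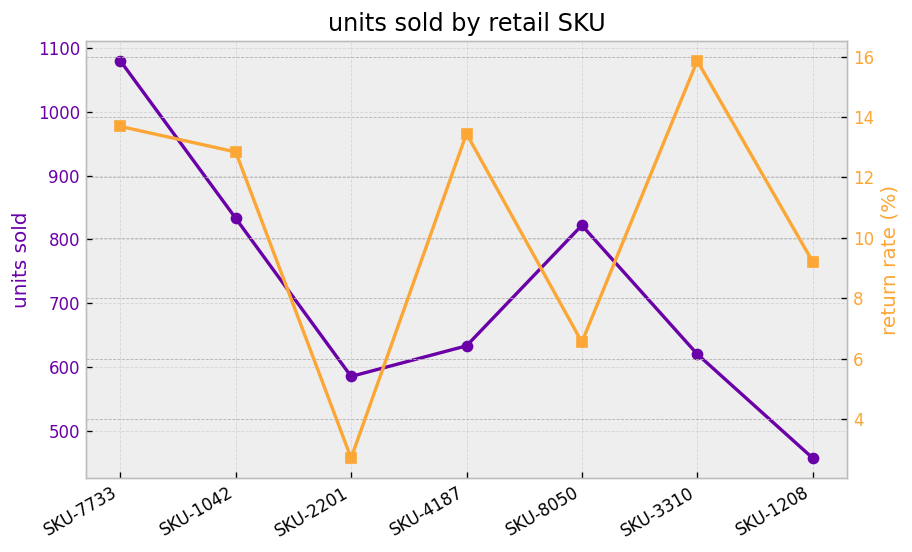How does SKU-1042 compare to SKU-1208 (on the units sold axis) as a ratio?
SKU-1042 ≈ 800, SKU-1208 ≈ 500; 800/500 ≈ 1.6.

≈ 1.6×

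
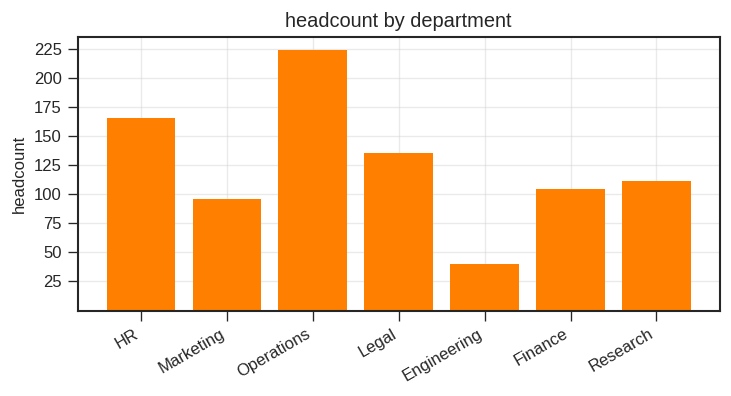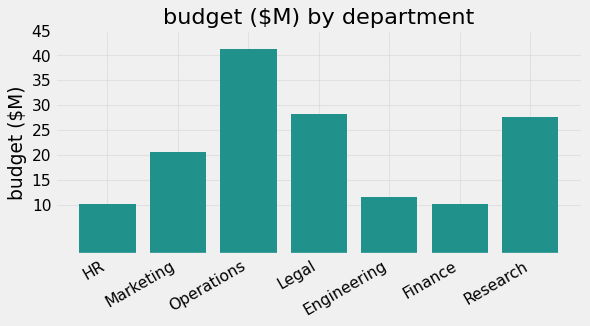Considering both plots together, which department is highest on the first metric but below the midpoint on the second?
Chart 2 median budget ($M) ≈ 20; below-median departments: HR, Engineering, Finance. Among those, HR has the highest headcount (≈ 175).

HR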